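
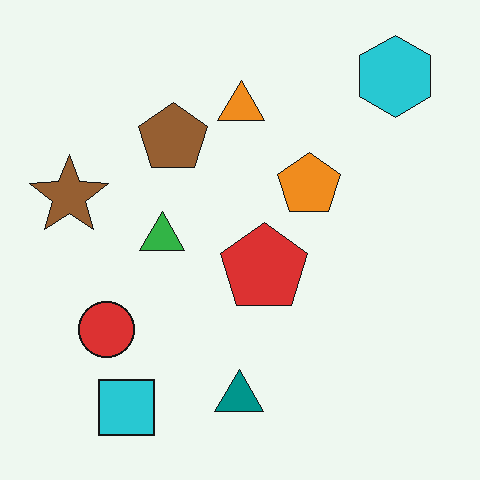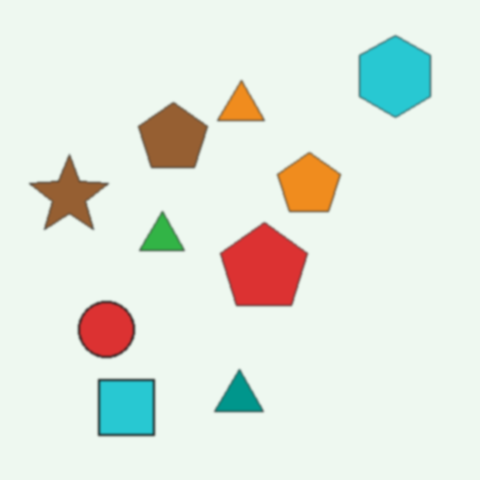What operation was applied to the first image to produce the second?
The second image is the first slightly softened.

Shape edges and outlines are uniformly softened across the whole image.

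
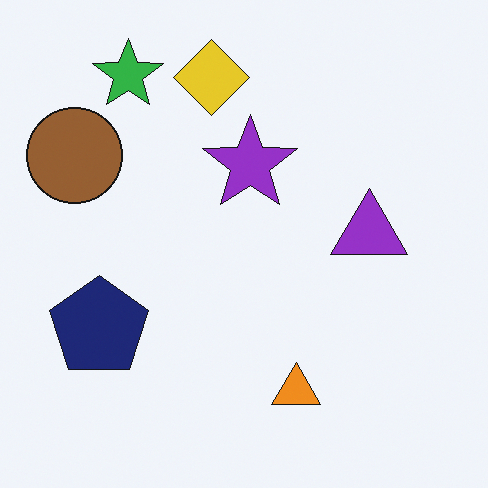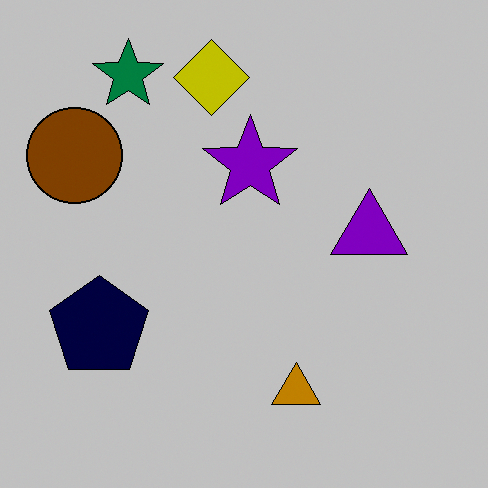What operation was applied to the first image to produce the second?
This is the original image heavily posterized to just a handful of flat colors.

Each flat color has snapped to a coarser quantized level — most visibly, the near-white background has dropped to a flat grey.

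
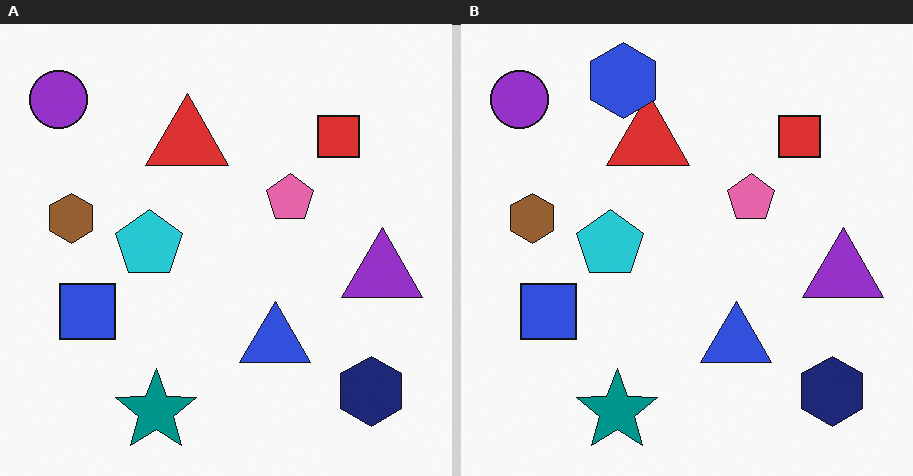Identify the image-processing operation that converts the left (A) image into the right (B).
The image was overlaid with an additional blue hexagon.

A blue hexagon appears in the right (B) image that is absent from the left (A).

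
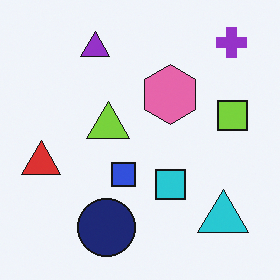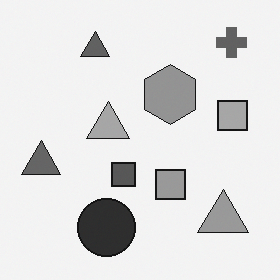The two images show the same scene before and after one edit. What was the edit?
This is the original image converted to grayscale.

All color is removed — every shape is now a shade of grey.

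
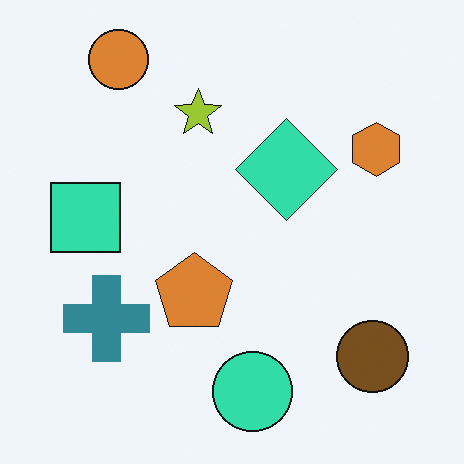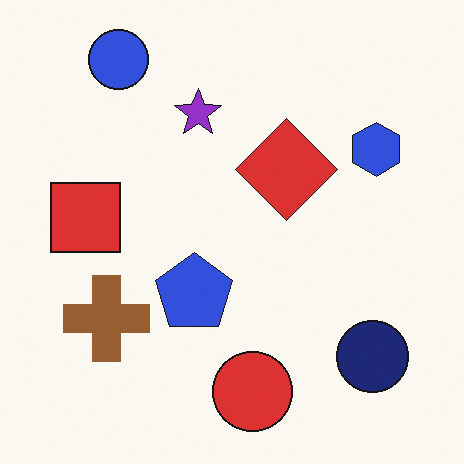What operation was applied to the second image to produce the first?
The first image is the second hue-shifted through roughly half the color wheel.

Every shape's color has rotated by the same amount around the hue wheel — a uniform hue shift.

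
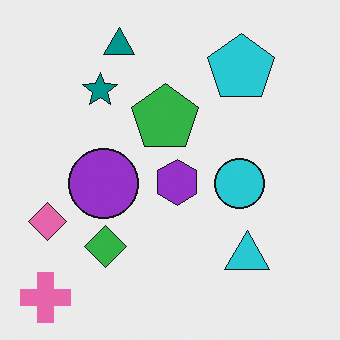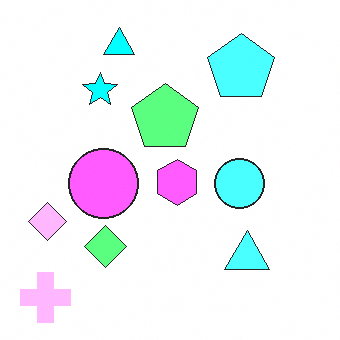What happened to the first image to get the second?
This is the original image substantially brightened.

Every pixel — background and shapes alike — is uniformly brightened.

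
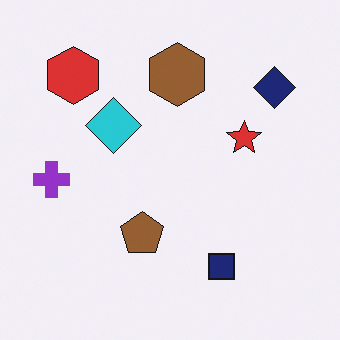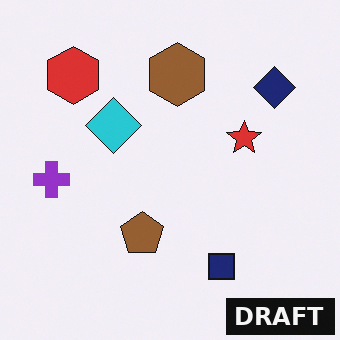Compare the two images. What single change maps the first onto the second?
The transformation is: watermarked with the text "DRAFT" in the lower-right corner.

A dark label reading "DRAFT" appears in the lower-right corner.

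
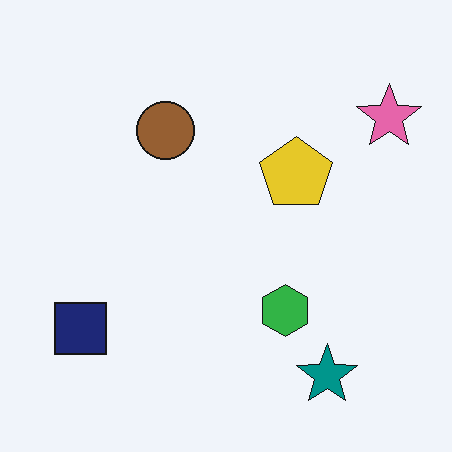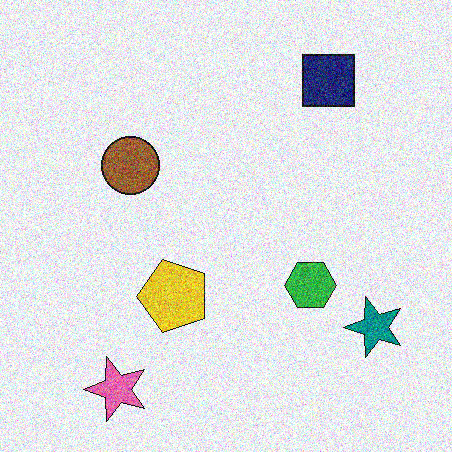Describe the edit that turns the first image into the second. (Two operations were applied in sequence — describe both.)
Transposed (reflected across the top-left ↔ bottom-right diagonal), then degraded with heavy additive noise.

Shapes have swapped their row and column positions — what was in the top-right is now in the bottom-left — a diagonal reflection. Random speckle covers the whole image, including the flat background.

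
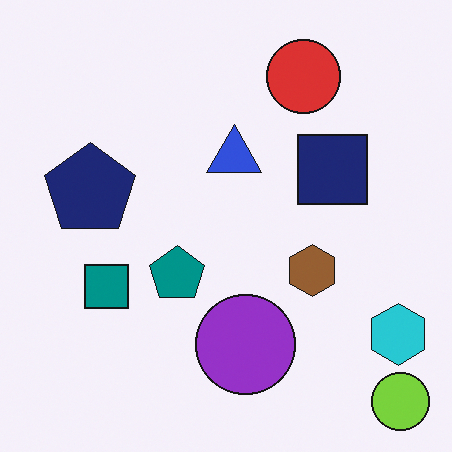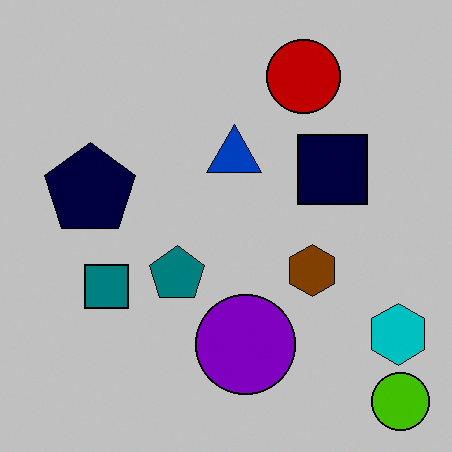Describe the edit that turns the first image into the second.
The second image is the first heavily posterized to just a handful of flat colors.

Each flat color has snapped to a coarser quantized level — most visibly, the near-white background has dropped to a flat grey.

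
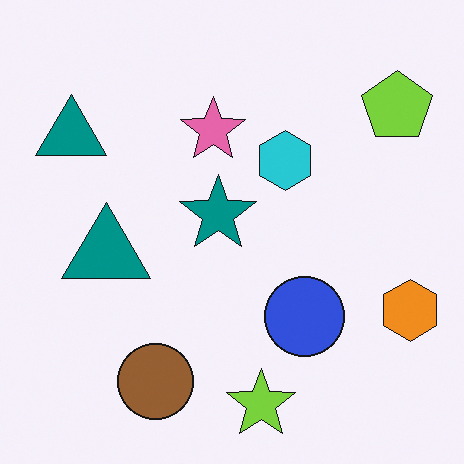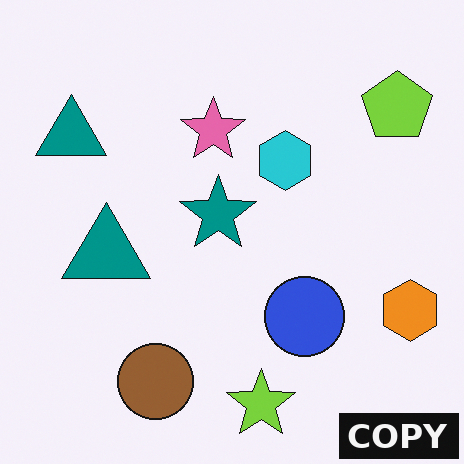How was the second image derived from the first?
The second image is the first watermarked with the text "COPY" in the lower-right corner.

A dark label reading "COPY" appears in the lower-right corner.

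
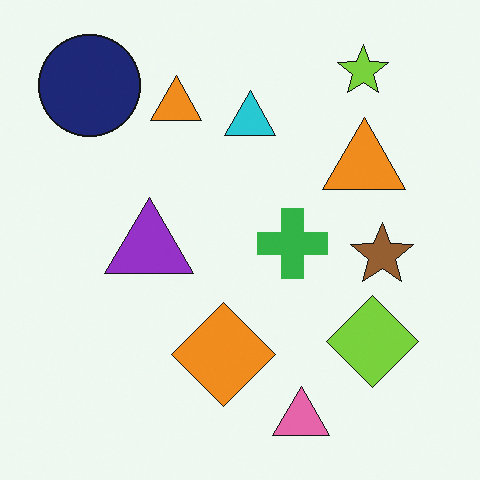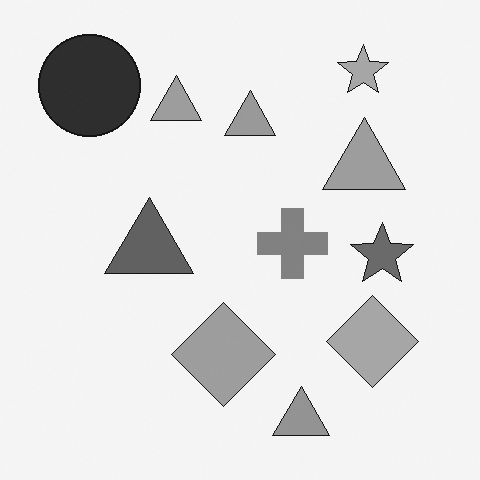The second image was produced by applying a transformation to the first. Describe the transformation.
Converted to grayscale.

All color is removed — every shape is now a shade of grey.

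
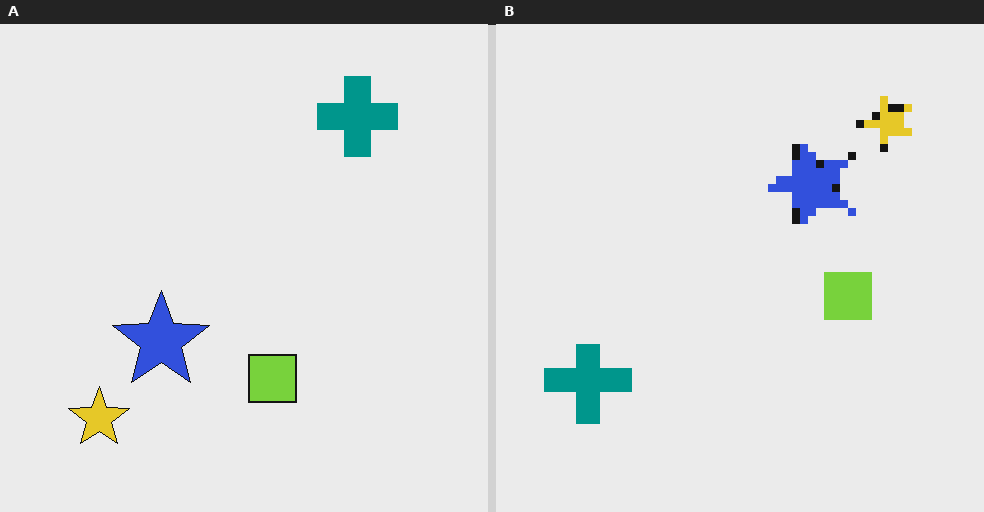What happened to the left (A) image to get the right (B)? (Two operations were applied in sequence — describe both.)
This is the original image transposed (reflected across the top-left ↔ bottom-right diagonal), then moderately pixelated.

Shapes have swapped their row and column positions — what was in the top-right is now in the bottom-left — a diagonal reflection. Shapes are reduced to large square blocks; fine edges and outlines are lost — a downscale-then-upscale (mosaic) effect.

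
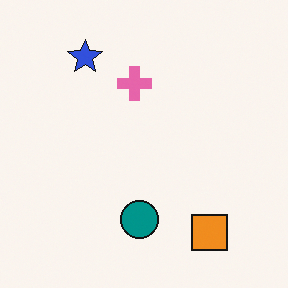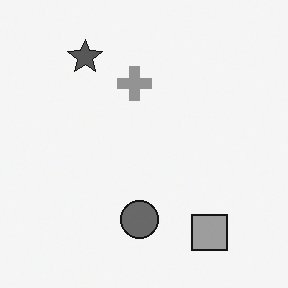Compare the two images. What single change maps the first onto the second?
The second image is the first converted to grayscale.

All color is removed — every shape is now a shade of grey.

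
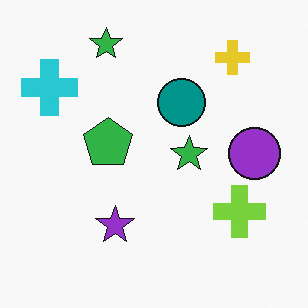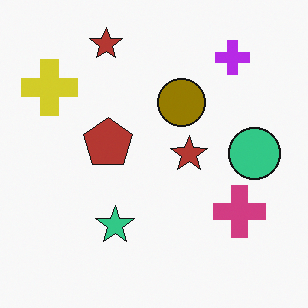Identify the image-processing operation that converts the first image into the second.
The image was hue-shifted by a large amount.

Every shape's color has rotated by the same amount around the hue wheel — a uniform hue shift.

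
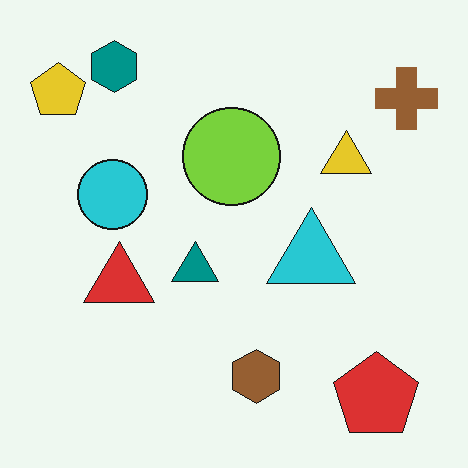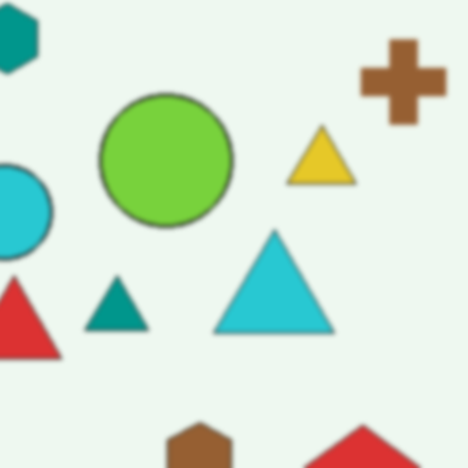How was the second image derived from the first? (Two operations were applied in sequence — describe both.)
The image was slightly softened, then cropped to a modestly smaller region and rescaled.

Shape edges and outlines are uniformly softened across the whole image. The visible shapes are larger and the field of view is narrower; shapes near the original edges may be partly or wholly outside the frame — a crop-and-rescale.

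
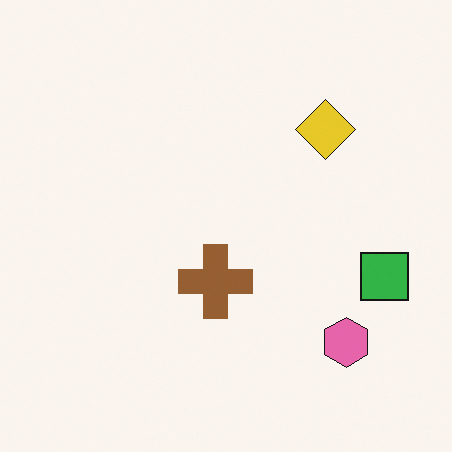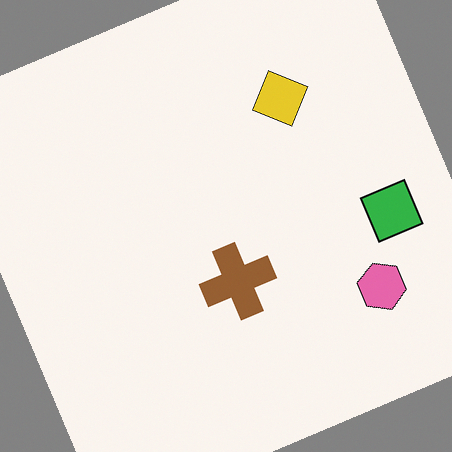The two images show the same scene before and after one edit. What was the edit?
This is the original image rotated counter-clockwise by a moderate amount.

Every shape is tilted by the same angle and the image corners show triangular fill wedges — a whole-image rotation by a non-right angle.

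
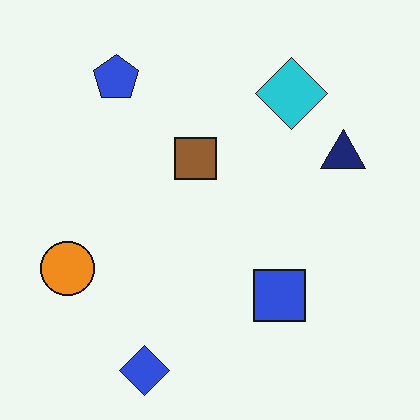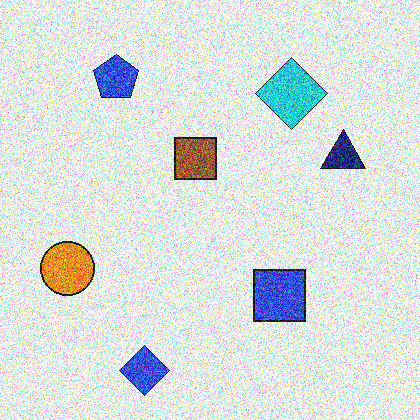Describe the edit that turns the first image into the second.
The transformation is: degraded with strong gaussian noise.

Random speckle covers the whole image, including the flat background.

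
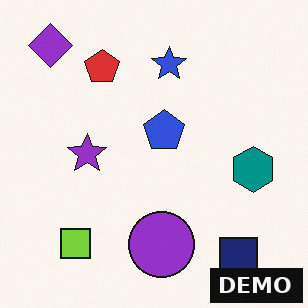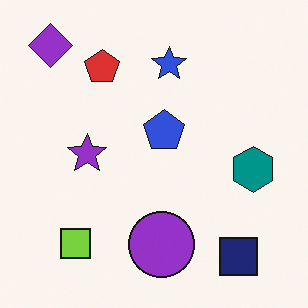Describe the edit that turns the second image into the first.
It was watermarked with the text "DEMO" in the lower-right corner.

A dark label reading "DEMO" appears in the lower-right corner.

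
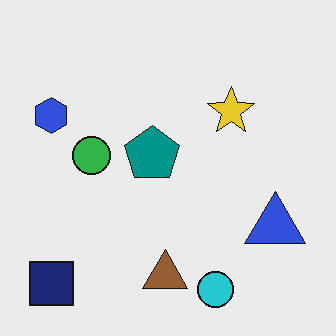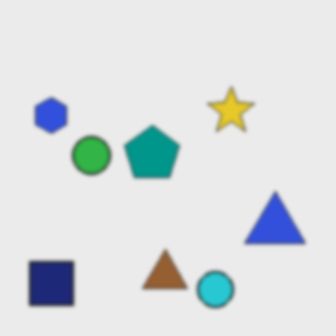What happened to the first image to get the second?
The transformation is: given a subtle gaussian blur.

Shape edges and outlines are uniformly softened across the whole image.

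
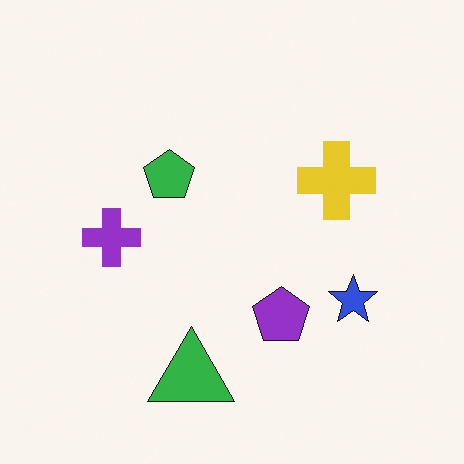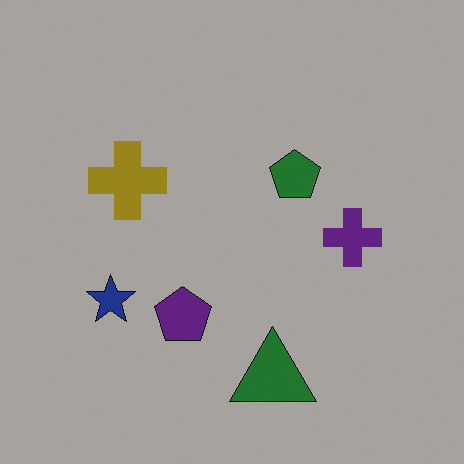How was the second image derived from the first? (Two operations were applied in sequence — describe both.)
The image was flipped horizontally (left ↔ right), then noticeably darkened.

The blue star is in the right of the first image and the left of the second — shapes on opposite sides of the vertical midline have swapped in a mirror flip. Every pixel — background and shapes alike — is uniformly darkened.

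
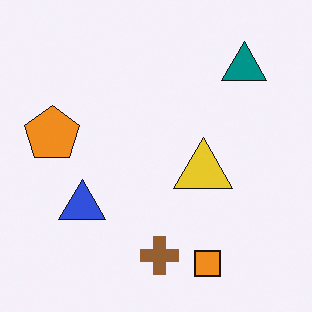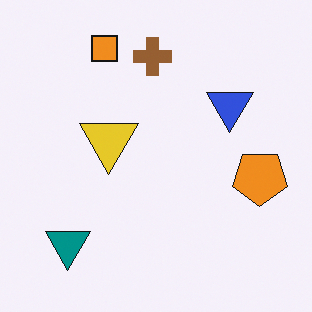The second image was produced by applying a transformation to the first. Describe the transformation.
It was rotated 180°.

The teal triangle sits in the top-right of the first image and the bottom-left of the second — consistent with a whole-image 180° rotation.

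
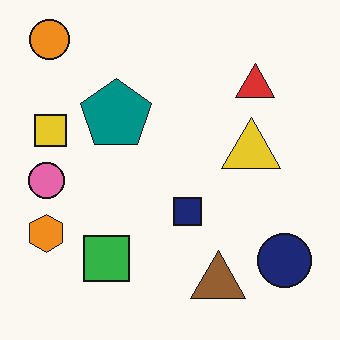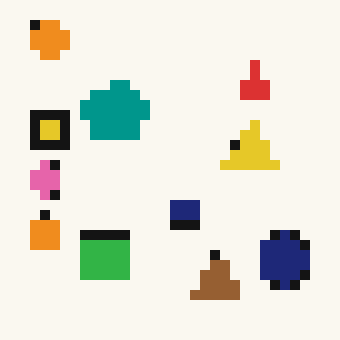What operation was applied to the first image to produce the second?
The transformation is: heavily pixelated into large blocks.

Shapes are reduced to large square blocks; fine edges and outlines are lost — a downscale-then-upscale (mosaic) effect.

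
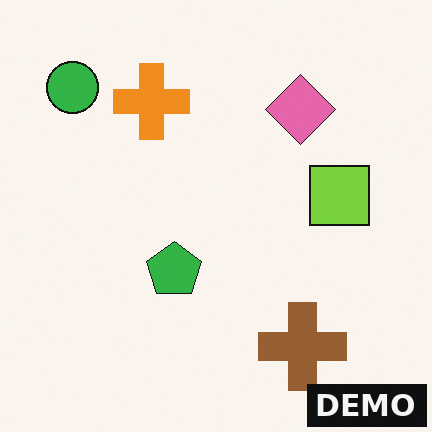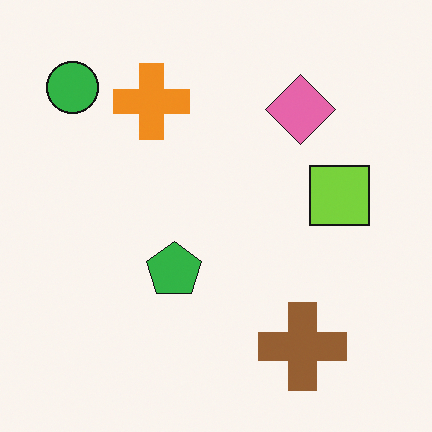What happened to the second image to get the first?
This is the original image watermarked with the text "DEMO" in the lower-right corner.

A dark label reading "DEMO" appears in the lower-right corner.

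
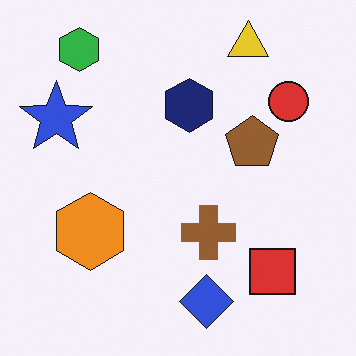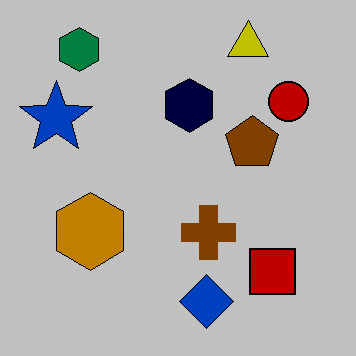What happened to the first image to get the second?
The transformation is: aggressively posterized.

Each flat color has snapped to a coarser quantized level — most visibly, the near-white background has dropped to a flat grey.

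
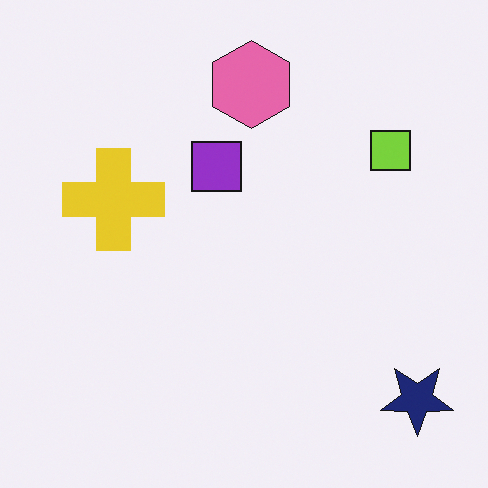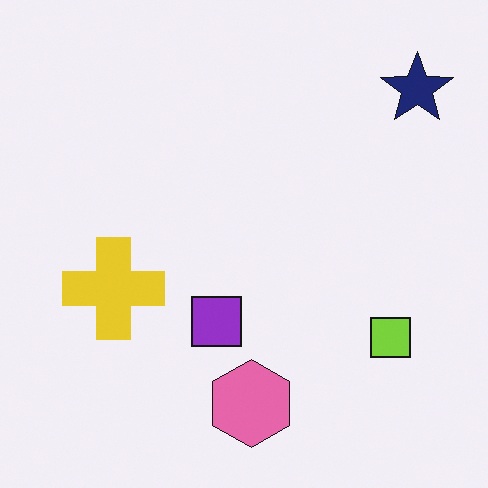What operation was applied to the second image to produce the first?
Flipped vertically (top ↔ bottom).

The pink hexagon is in the bottom of the second image and the top of the first — shapes on opposite sides of the horizontal midline have swapped in a mirror flip.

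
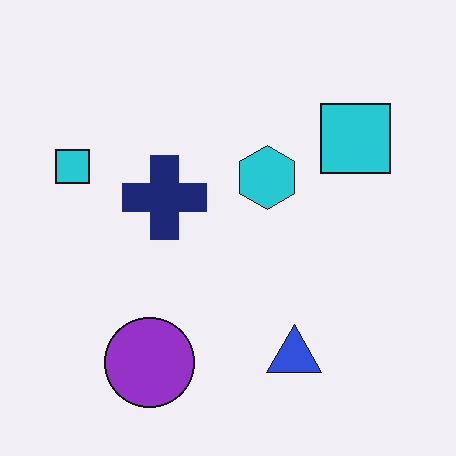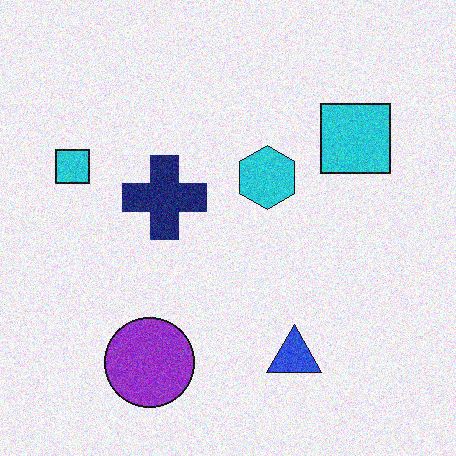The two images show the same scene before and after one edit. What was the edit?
This is the original image degraded with moderate additive noise.

Random speckle covers the whole image, including the flat background.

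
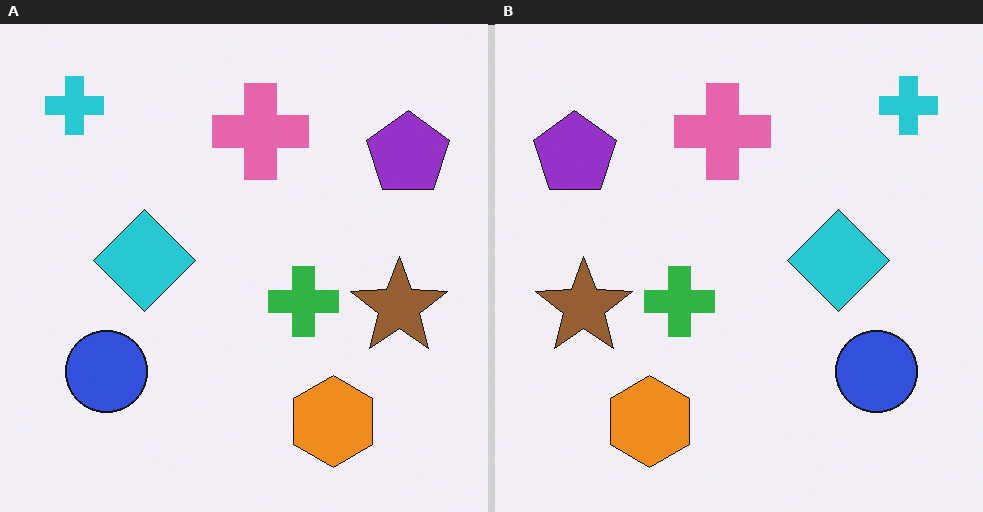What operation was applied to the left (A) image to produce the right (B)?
The image was flipped horizontally (left ↔ right).

The cyan cross is in the top-left of the left (A) image and the top-right of the right (B) — shapes on opposite sides of the vertical midline have swapped in a mirror flip.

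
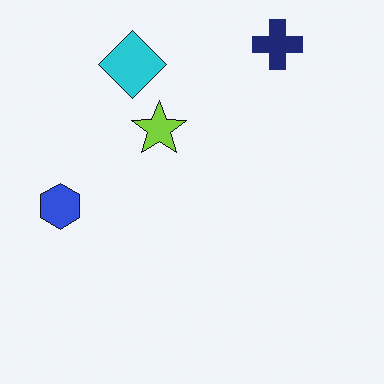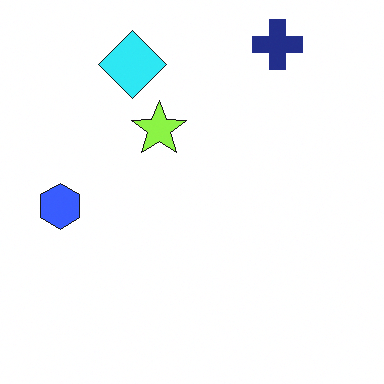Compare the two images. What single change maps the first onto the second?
The transformation is: brightened a little.

Every pixel — background and shapes alike — is uniformly brightened.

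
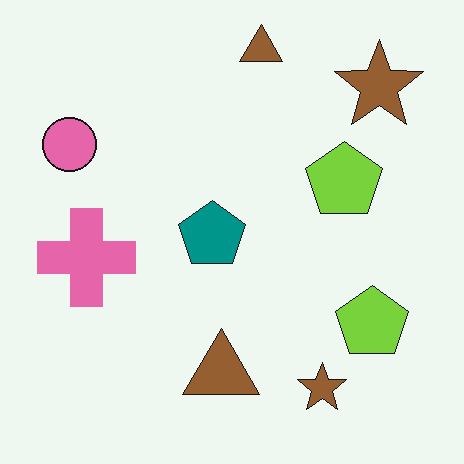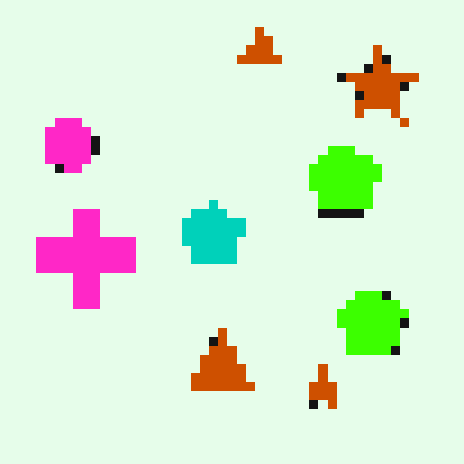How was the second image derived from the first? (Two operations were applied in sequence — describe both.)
The image was heavily oversaturated, then coarsely pixelated.

All colors are more vivid — a global saturation change. Shapes are reduced to large square blocks; fine edges and outlines are lost — a downscale-then-upscale (mosaic) effect.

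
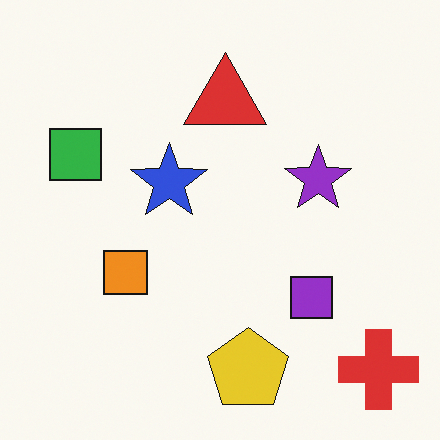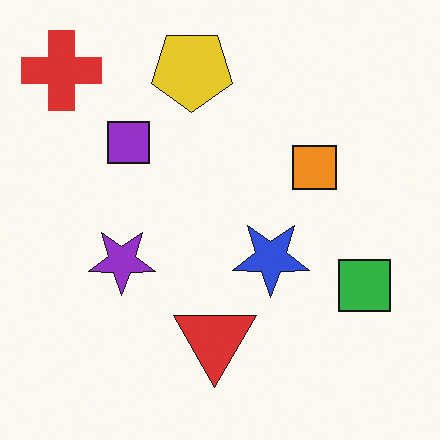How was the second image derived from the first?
It was rotated 180°.

The red cross sits in the bottom-right of the first image and the top-left of the second — consistent with a whole-image 180° rotation.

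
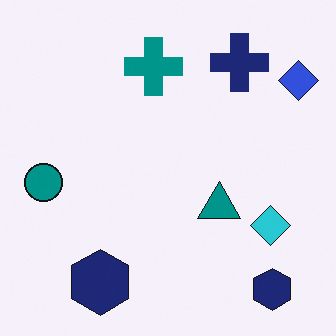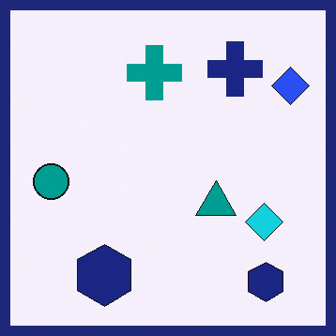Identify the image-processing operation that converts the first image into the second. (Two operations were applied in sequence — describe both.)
Slightly oversaturated, then framed with a navy border.

All colors are more vivid — a global saturation change. A solid navy frame runs around the edge of the second image, with the content slightly shrunk inside it.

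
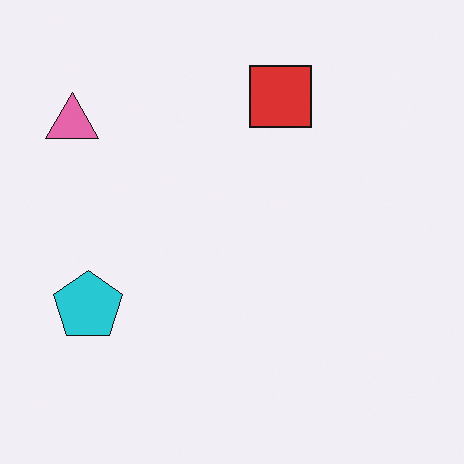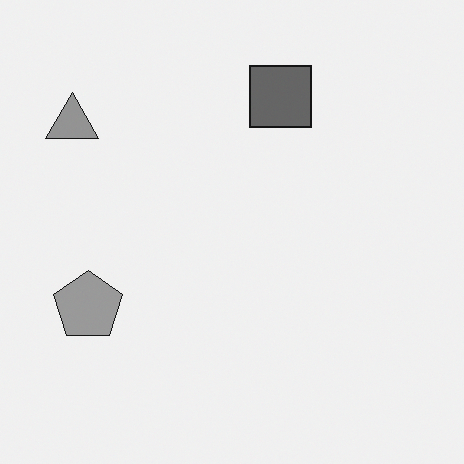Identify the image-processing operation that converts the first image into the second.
The second image is the first converted to grayscale.

All color is removed — every shape is now a shade of grey.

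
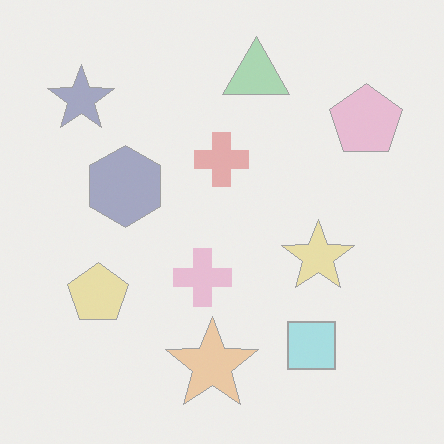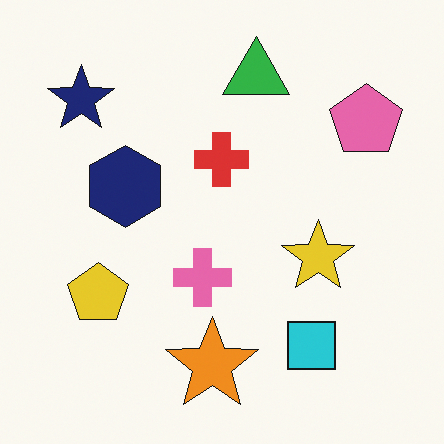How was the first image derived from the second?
It was given much lower contrast.

Tones are pushed toward mid-grey across the whole image — a global contrast change.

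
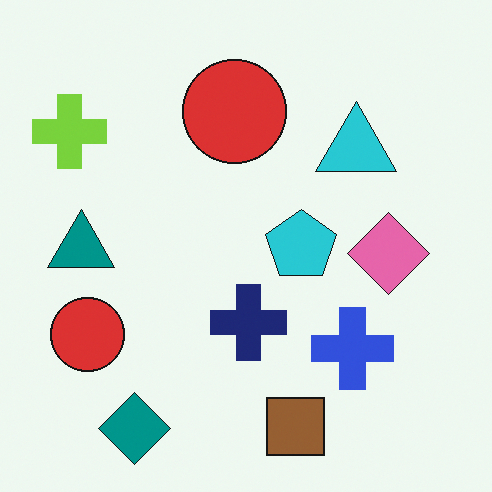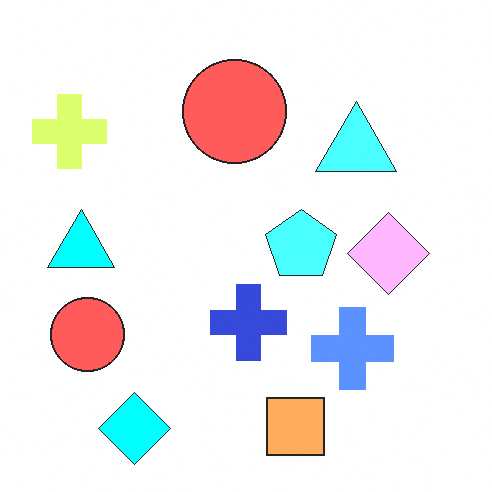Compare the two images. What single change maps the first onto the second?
The second image is the first noticeably brightened.

Every pixel — background and shapes alike — is uniformly brightened.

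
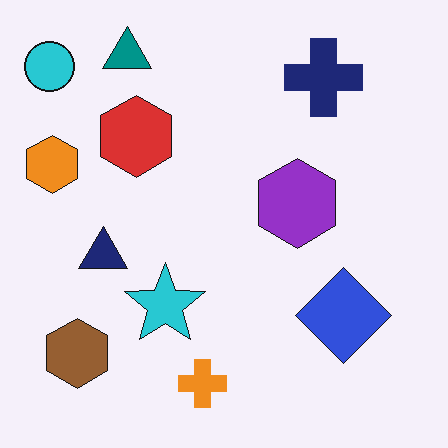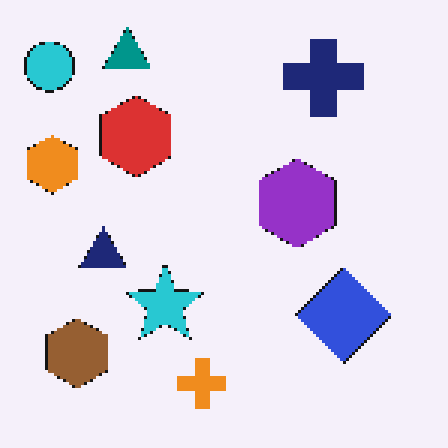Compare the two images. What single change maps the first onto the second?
The image was mildly pixelated.

Shapes are reduced to large square blocks; fine edges and outlines are lost — a downscale-then-upscale (mosaic) effect.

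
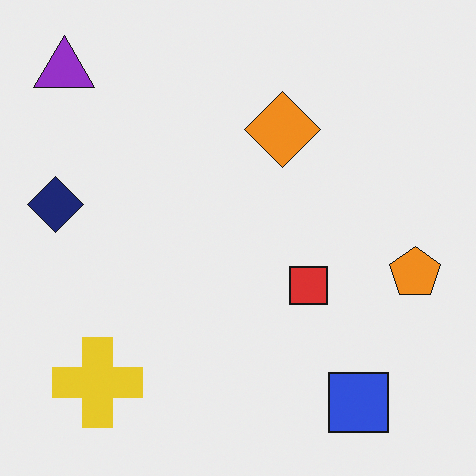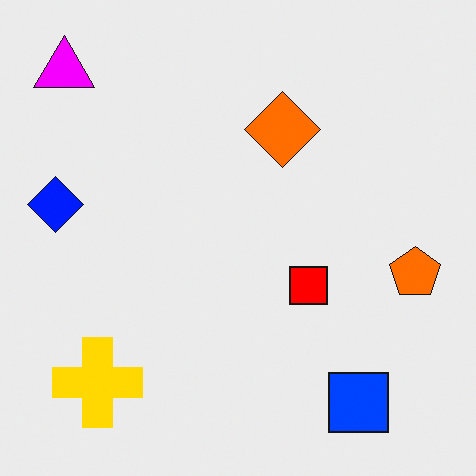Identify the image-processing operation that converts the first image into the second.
Made much more vivid (saturation change).

All colors are more vivid — a global saturation change.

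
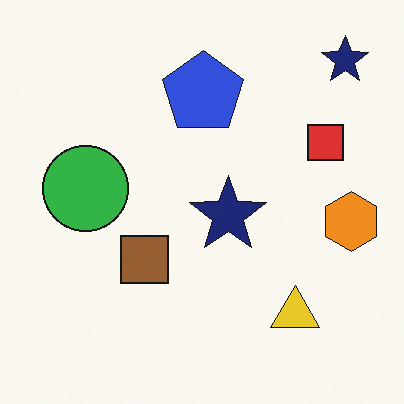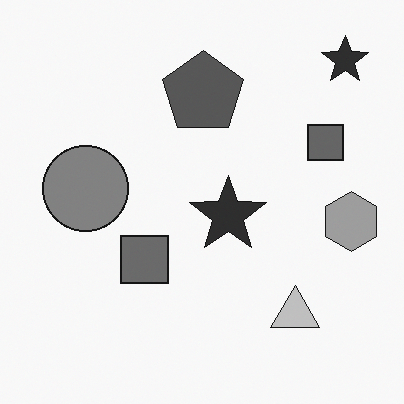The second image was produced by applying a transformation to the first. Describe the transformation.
The second image is the first converted to grayscale.

All color is removed — every shape is now a shade of grey.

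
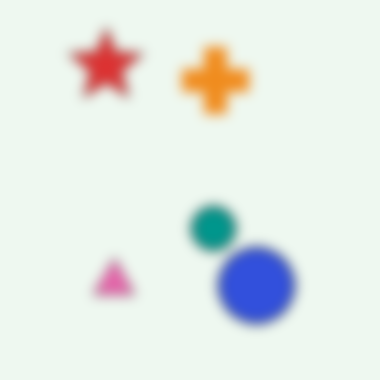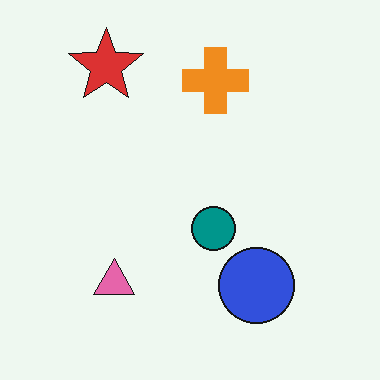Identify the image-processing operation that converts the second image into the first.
The image was heavily blurred.

Shape edges and outlines are uniformly softened across the whole image.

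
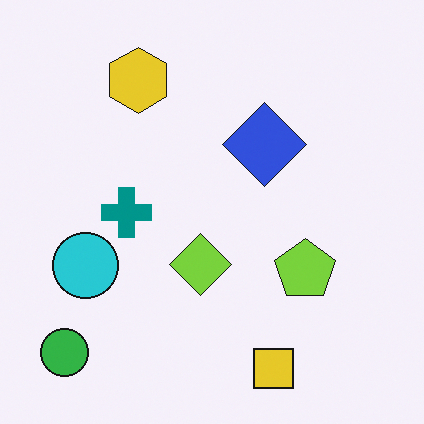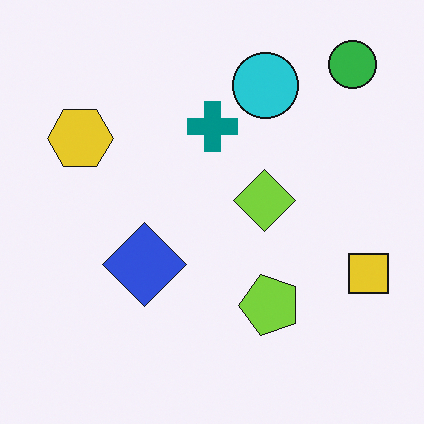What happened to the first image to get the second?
The transformation is: transposed (reflected across the top-left ↔ bottom-right diagonal).

Shapes have swapped their row and column positions — what was in the top-right is now in the bottom-left — a diagonal reflection.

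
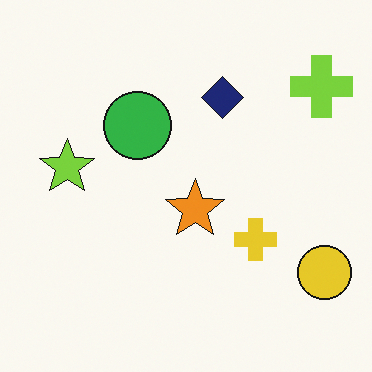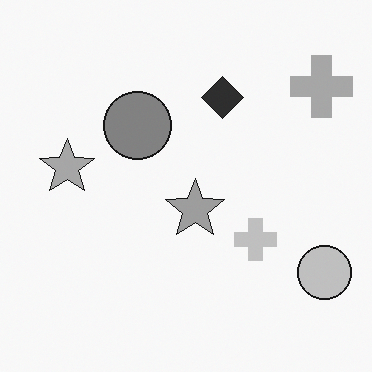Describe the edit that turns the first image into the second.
The image was converted to grayscale.

All color is removed — every shape is now a shade of grey.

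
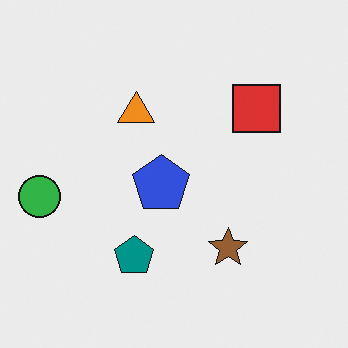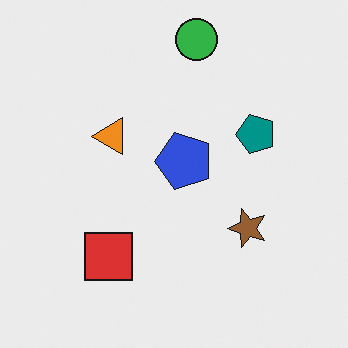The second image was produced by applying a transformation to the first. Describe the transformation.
It was transposed (reflected across the top-left ↔ bottom-right diagonal).

Shapes have swapped their row and column positions — what was in the top-right is now in the bottom-left — a diagonal reflection.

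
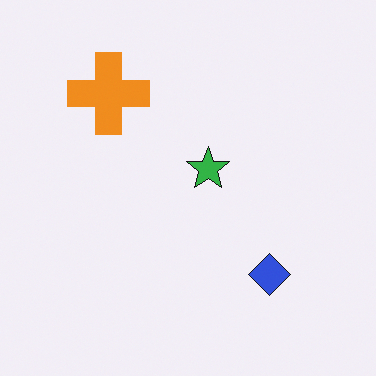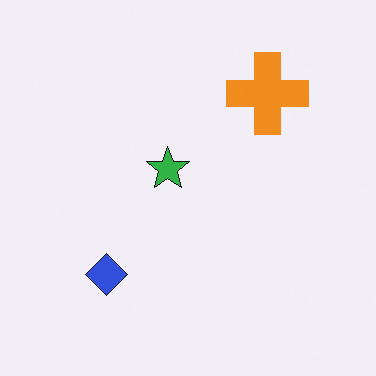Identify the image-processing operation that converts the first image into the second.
The image was flipped horizontally (left ↔ right).

The blue diamond is in the bottom-right of the first image and the bottom-left of the second — shapes on opposite sides of the vertical midline have swapped in a mirror flip.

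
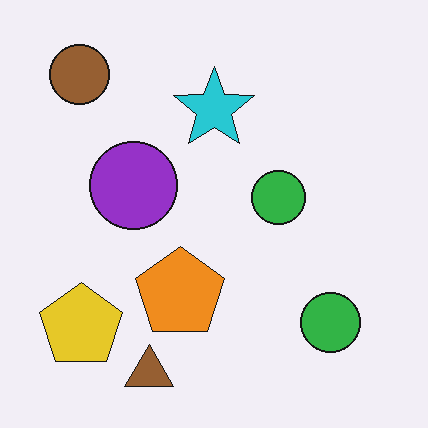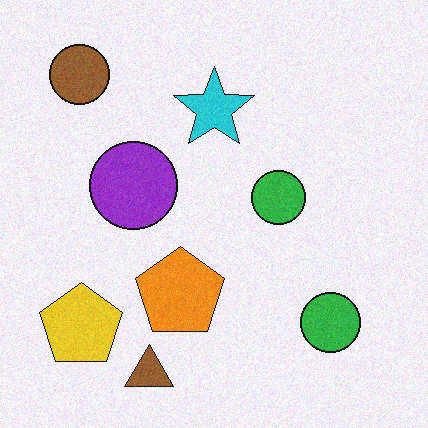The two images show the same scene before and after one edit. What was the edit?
The transformation is: degraded with subtle gaussian noise.

Random speckle covers the whole image, including the flat background.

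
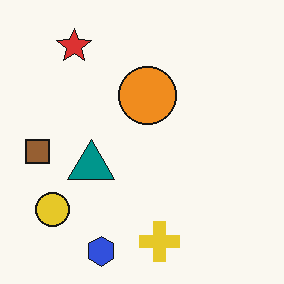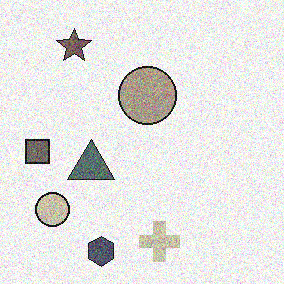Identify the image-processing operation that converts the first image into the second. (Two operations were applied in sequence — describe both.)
The second image is the first heavily desaturated, then degraded with moderate additive noise.

All colors are more muted and greyish — a global saturation change. Random speckle covers the whole image, including the flat background.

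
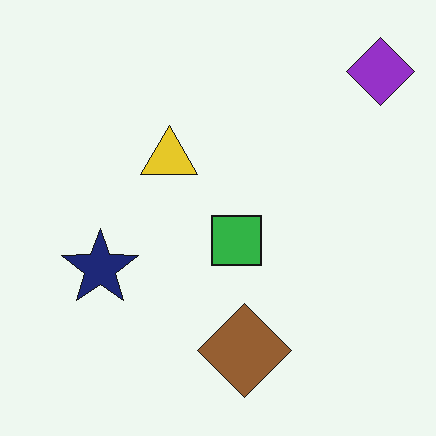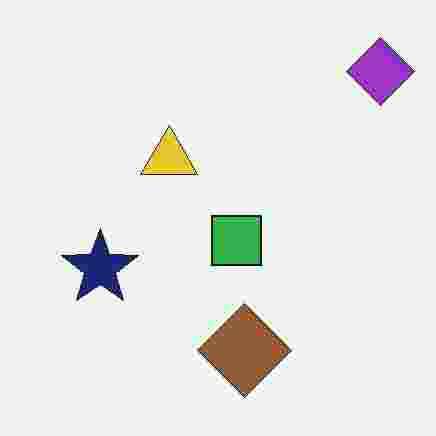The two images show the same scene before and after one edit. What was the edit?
The transformation is: degraded with heavy JPEG compression.

Blocky 8×8 compression artifacts appear around shape edges and the flat background shows ringing — characteristic JPEG degradation.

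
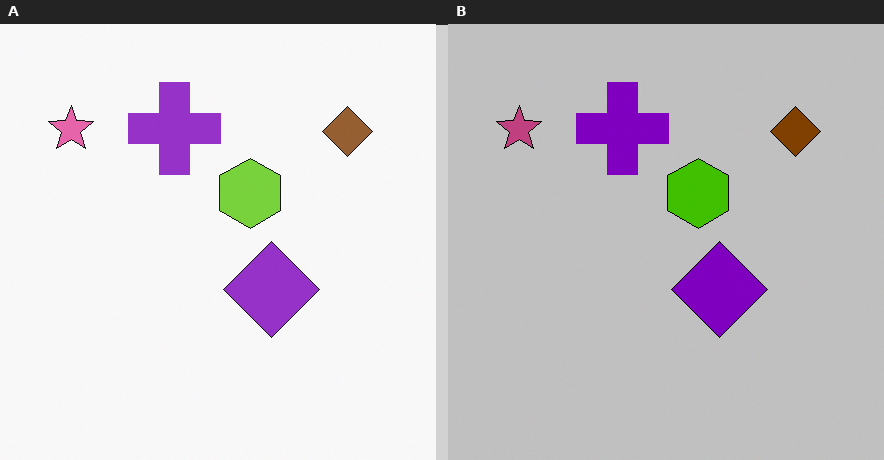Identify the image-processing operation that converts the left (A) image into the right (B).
The right (B) image is the left (A) aggressively posterized.

Each flat color has snapped to a coarser quantized level — most visibly, the near-white background has dropped to a flat grey.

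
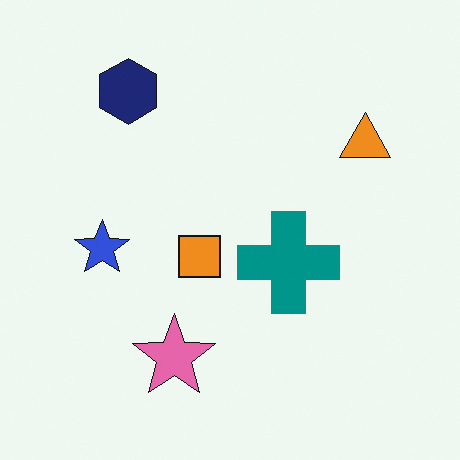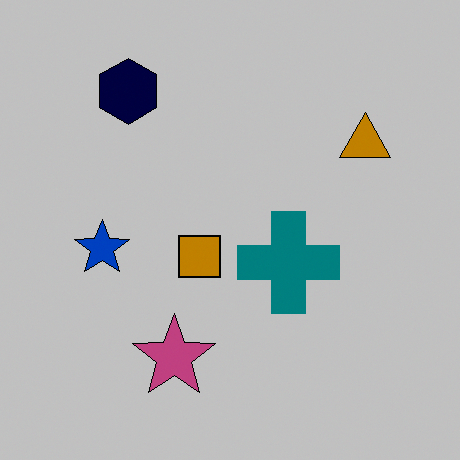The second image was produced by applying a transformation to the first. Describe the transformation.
The second image is the first aggressively posterized.

Each flat color has snapped to a coarser quantized level — most visibly, the near-white background has dropped to a flat grey.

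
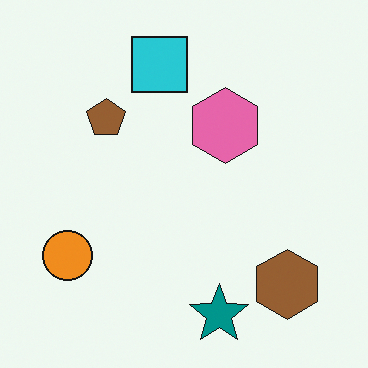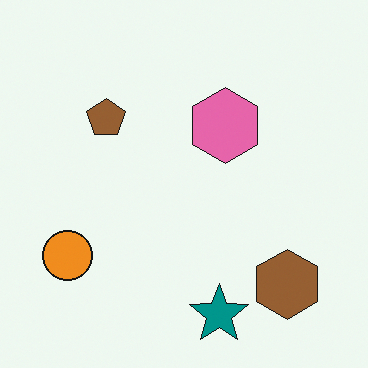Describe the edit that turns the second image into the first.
The first image is the second overlaid with an additional cyan square.

A cyan square appears in the first image that is absent from the second.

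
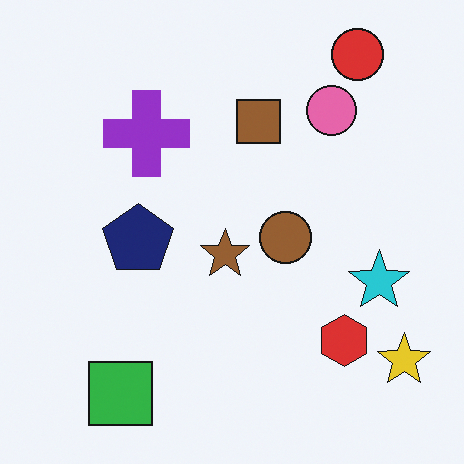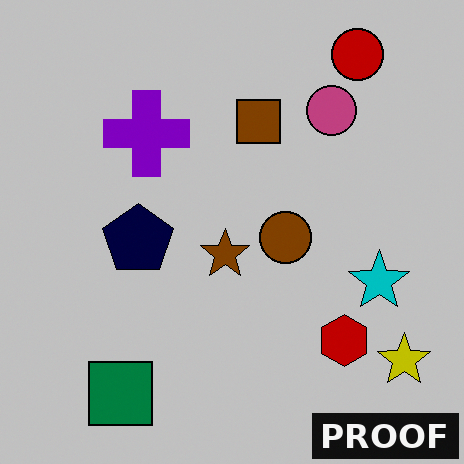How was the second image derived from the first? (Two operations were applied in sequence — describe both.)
It was heavily posterized to just a handful of flat colors, then watermarked with the text "PROOF" in the lower-right corner.

Each flat color has snapped to a coarser quantized level — most visibly, the near-white background has dropped to a flat grey. A dark label reading "PROOF" appears in the lower-right corner.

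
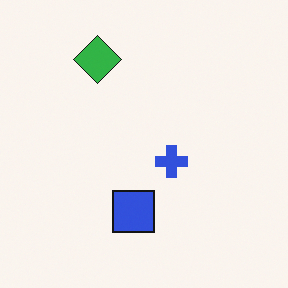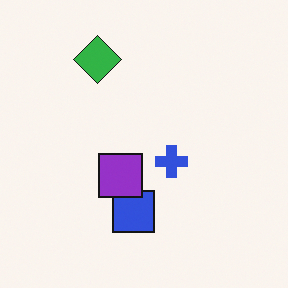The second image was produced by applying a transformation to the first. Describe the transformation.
The image was overlaid with an additional purple square.

A purple square appears in the second image that is absent from the first.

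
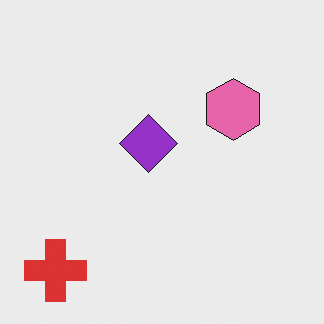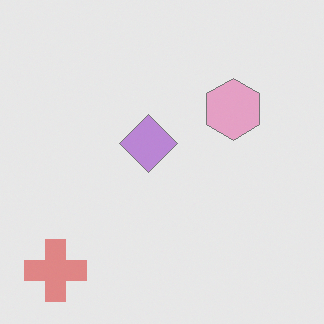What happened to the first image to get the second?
The second image is the first washed out (contrast reduced).

Tones are pushed toward mid-grey across the whole image — a global contrast change.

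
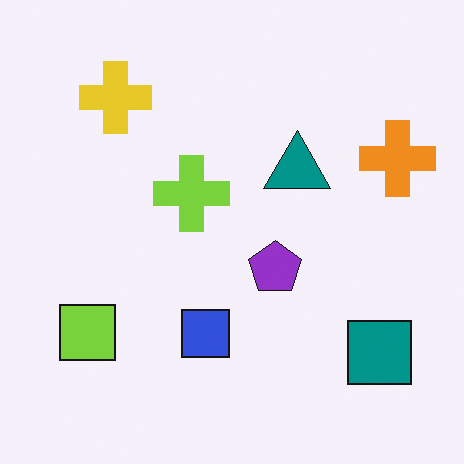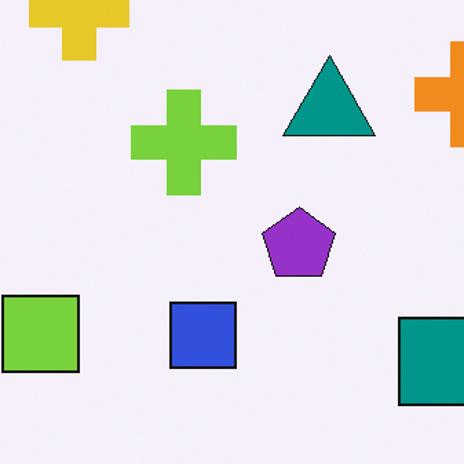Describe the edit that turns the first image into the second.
The second image is the first cropped to a modestly smaller region and rescaled.

The visible shapes are larger and the field of view is narrower; shapes near the original edges may be partly or wholly outside the frame — a crop-and-rescale.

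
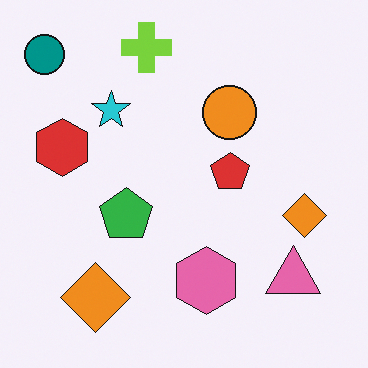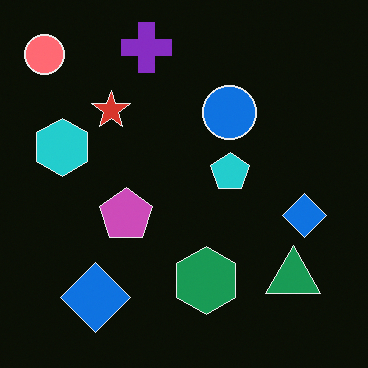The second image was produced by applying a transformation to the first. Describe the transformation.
The transformation is: color-inverted (negative).

The light background has become dark and every shape's color is its complement — a photographic negative.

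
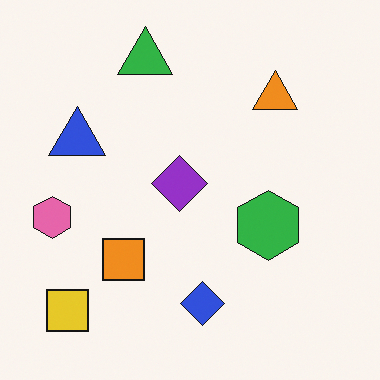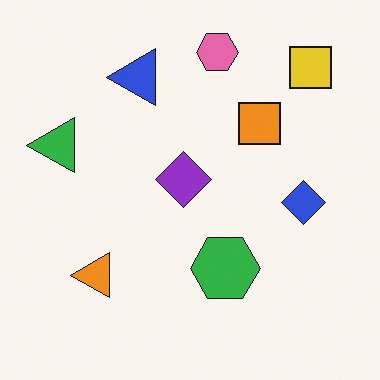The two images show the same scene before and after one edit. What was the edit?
It was transposed (reflected across the top-left ↔ bottom-right diagonal).

Shapes have swapped their row and column positions — what was in the top-right is now in the bottom-left — a diagonal reflection.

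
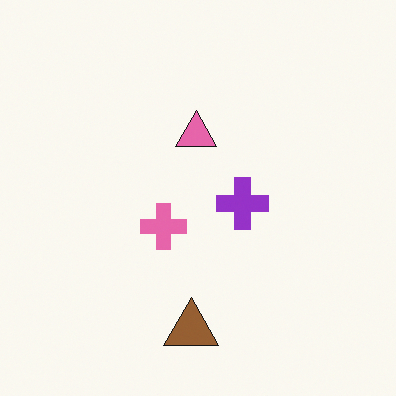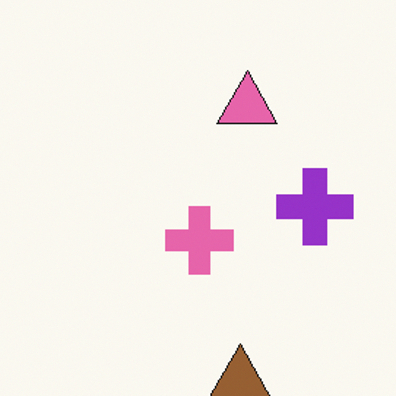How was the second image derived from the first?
Cropped to a modestly smaller region and rescaled.

The visible shapes are larger and the field of view is narrower; shapes near the original edges may be partly or wholly outside the frame — a crop-and-rescale.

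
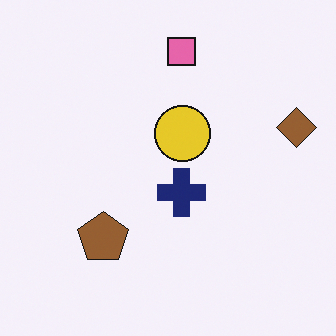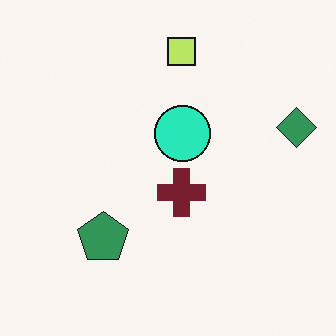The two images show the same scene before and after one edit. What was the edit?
Hue-shifted by a moderate amount.

Every shape's color has rotated by the same amount around the hue wheel — a uniform hue shift.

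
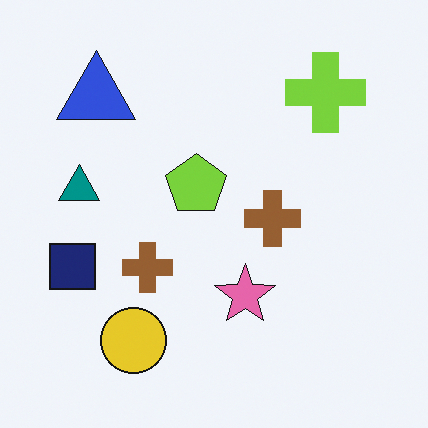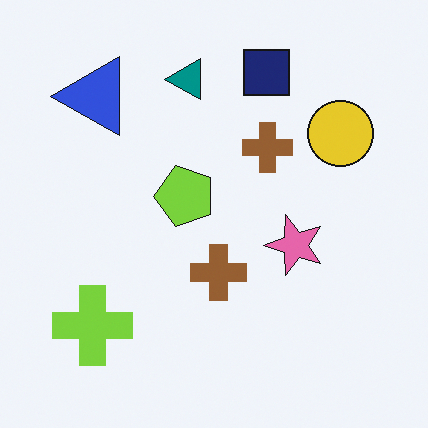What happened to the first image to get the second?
The image was transposed (reflected across the top-left ↔ bottom-right diagonal).

Shapes have swapped their row and column positions — what was in the top-right is now in the bottom-left — a diagonal reflection.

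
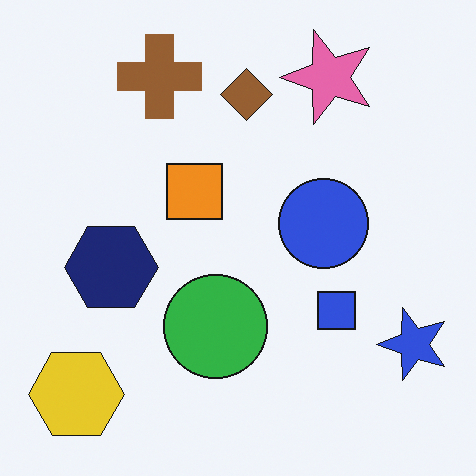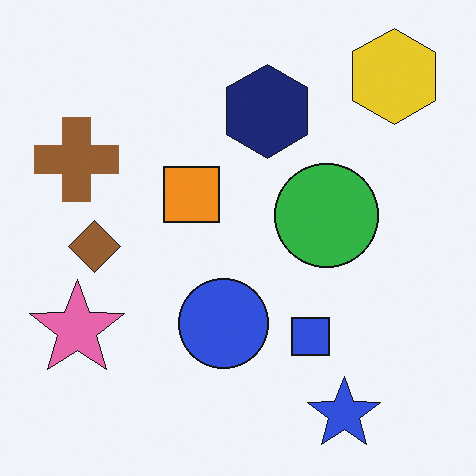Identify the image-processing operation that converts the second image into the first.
The image was transposed (reflected across the top-left ↔ bottom-right diagonal).

Shapes have swapped their row and column positions — what was in the top-right is now in the bottom-left — a diagonal reflection.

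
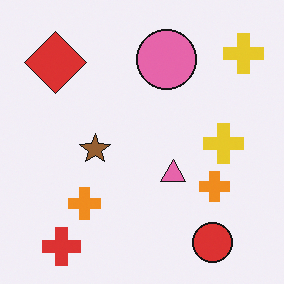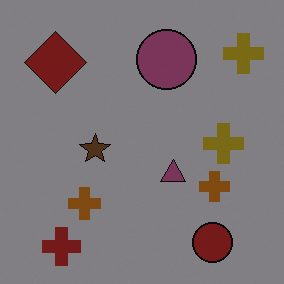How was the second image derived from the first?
Noticeably darkened.

Every pixel — background and shapes alike — is uniformly darkened.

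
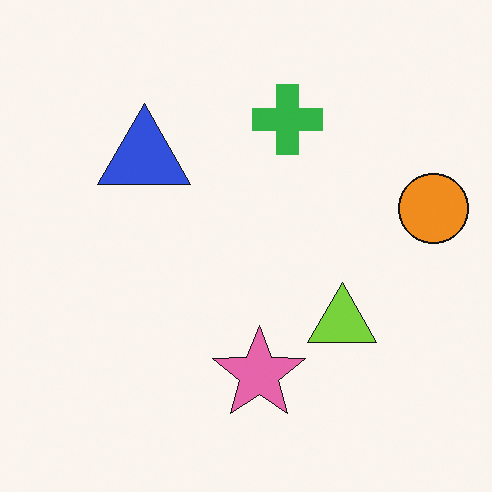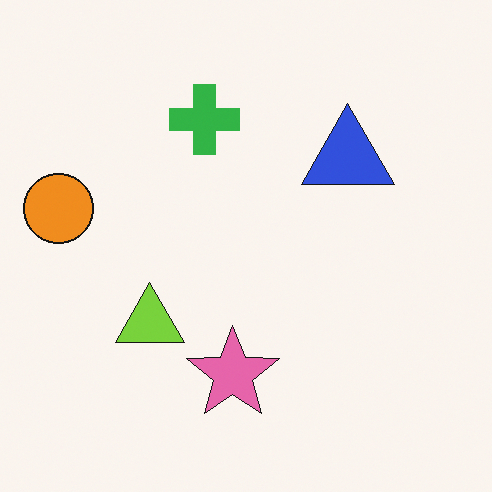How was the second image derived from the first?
The transformation is: flipped horizontally (left ↔ right).

The orange circle is in the right of the first image and the left of the second — shapes on opposite sides of the vertical midline have swapped in a mirror flip.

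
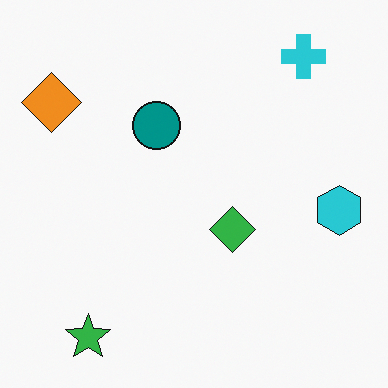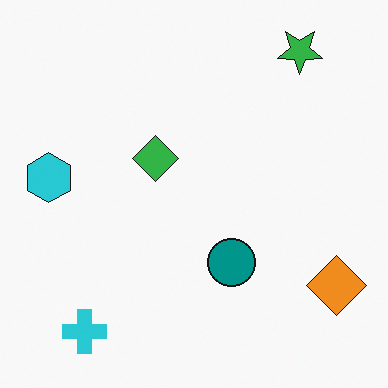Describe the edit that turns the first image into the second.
The second image is the first rotated 180°.

The green star sits in the bottom-left of the first image and the top-right of the second — consistent with a whole-image 180° rotation.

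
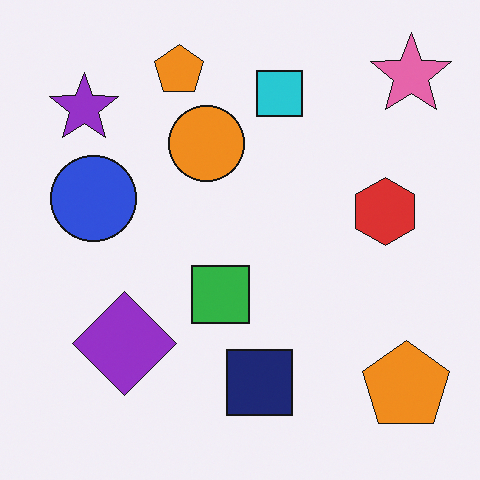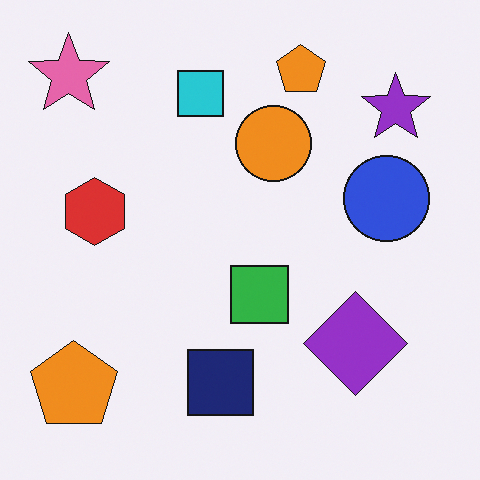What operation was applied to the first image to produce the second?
Flipped horizontally (left ↔ right).

The pink star is in the top-right of the first image and the top-left of the second — shapes on opposite sides of the vertical midline have swapped in a mirror flip.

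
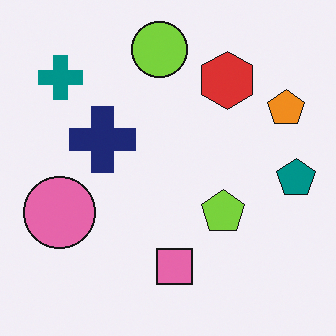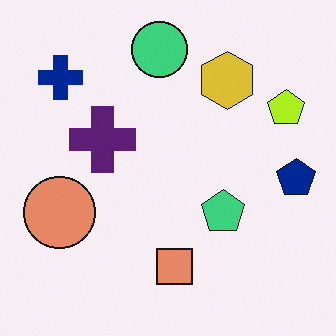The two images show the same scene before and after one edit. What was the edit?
The transformation is: hue-shifted by a small amount.

Every shape's color has rotated by the same amount around the hue wheel — a uniform hue shift.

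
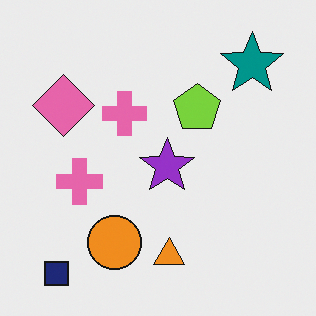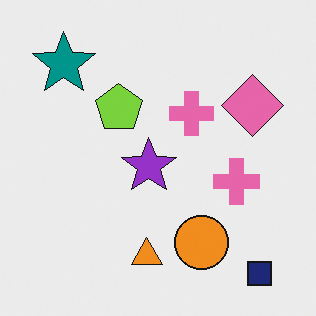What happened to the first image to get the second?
Flipped horizontally (left ↔ right).

The navy square is in the bottom-left of the first image and the bottom-right of the second — shapes on opposite sides of the vertical midline have swapped in a mirror flip.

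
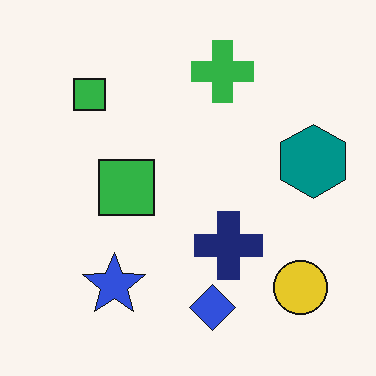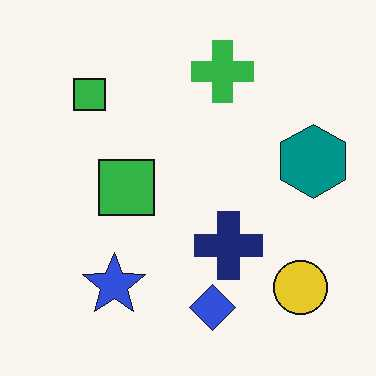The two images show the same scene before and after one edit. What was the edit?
Given moderate JPEG compression.

Blocky 8×8 compression artifacts appear around shape edges and the flat background shows ringing — characteristic JPEG degradation.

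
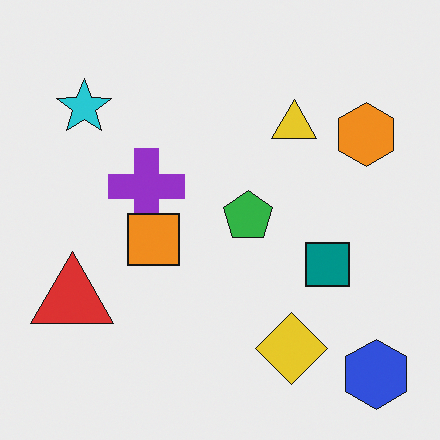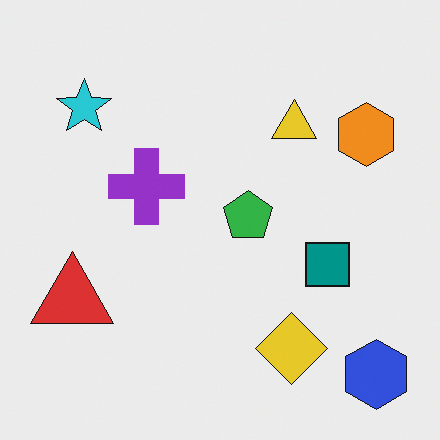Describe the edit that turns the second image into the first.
It was overlaid with an additional orange square.

An orange square appears in the first image that is absent from the second.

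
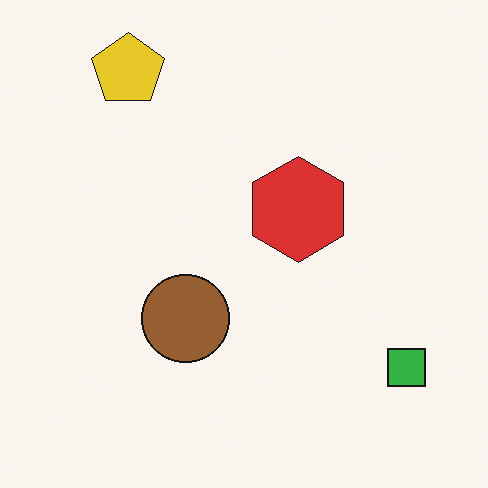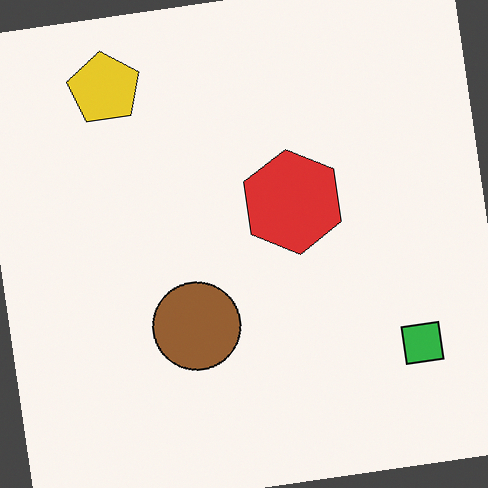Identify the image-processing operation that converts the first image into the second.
Rotated counter-clockwise by a few degrees.

Every shape is tilted by the same angle and the image corners show triangular fill wedges — a whole-image rotation by a non-right angle.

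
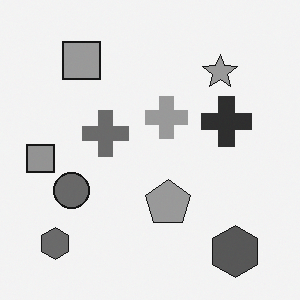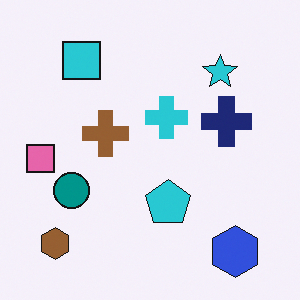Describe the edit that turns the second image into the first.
This is the original image converted to grayscale.

All color is removed — every shape is now a shade of grey.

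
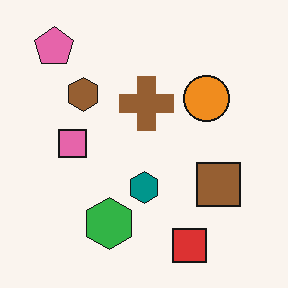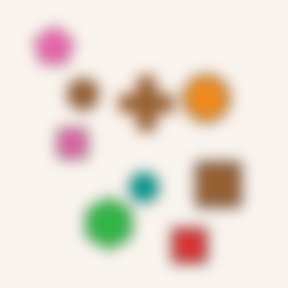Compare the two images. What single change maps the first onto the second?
The transformation is: strongly gaussian-blurred.

Shape edges and outlines are uniformly softened across the whole image.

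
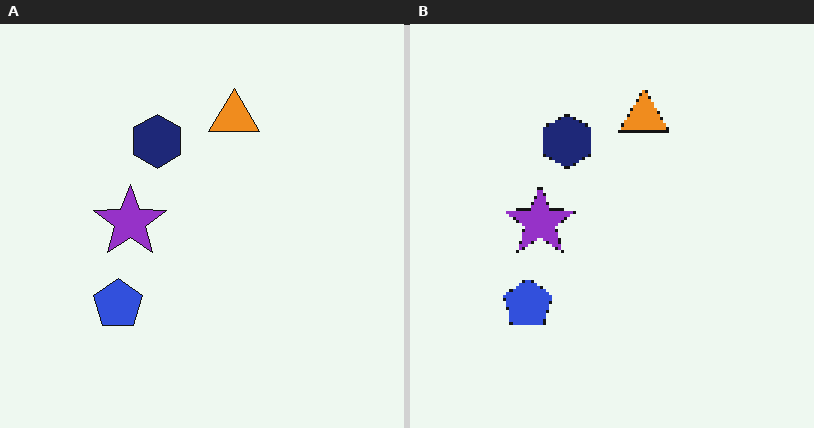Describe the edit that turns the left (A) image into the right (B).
The right (B) image is the left (A) lightly pixelated (a mild mosaic effect).

Shapes are reduced to large square blocks; fine edges and outlines are lost — a downscale-then-upscale (mosaic) effect.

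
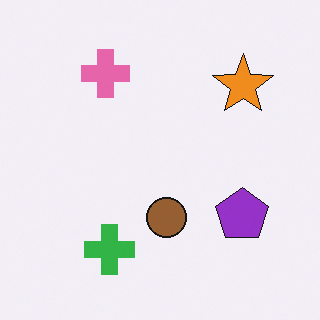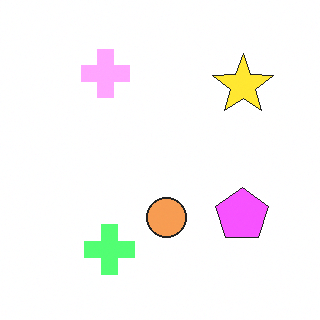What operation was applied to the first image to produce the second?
The transformation is: substantially brightened.

Every pixel — background and shapes alike — is uniformly brightened.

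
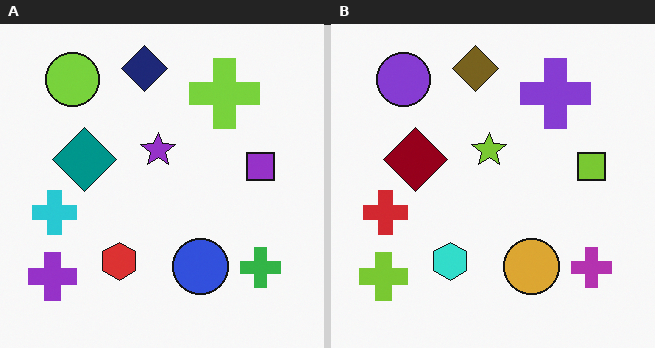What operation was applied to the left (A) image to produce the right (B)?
The right (B) image is the left (A) hue-shifted by a large amount.

Every shape's color has rotated by the same amount around the hue wheel — a uniform hue shift.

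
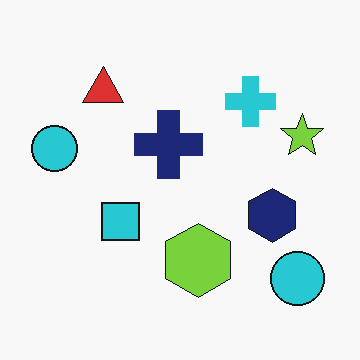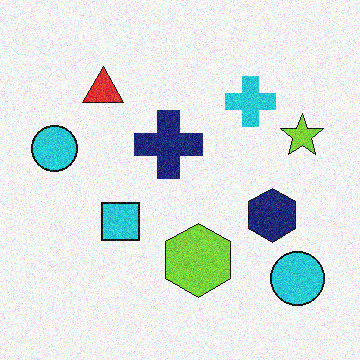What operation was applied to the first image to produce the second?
The second image is the first degraded with visible gaussian noise.

Random speckle covers the whole image, including the flat background.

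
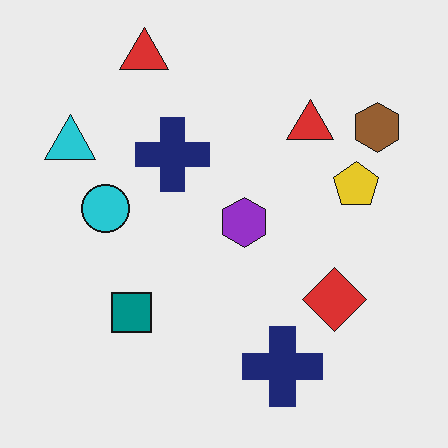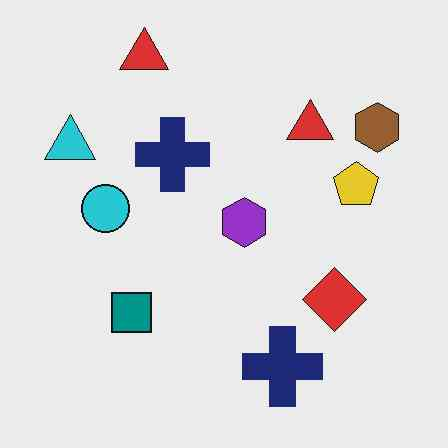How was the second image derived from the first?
Given moderate JPEG compression.

Blocky 8×8 compression artifacts appear around shape edges and the flat background shows ringing — characteristic JPEG degradation.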